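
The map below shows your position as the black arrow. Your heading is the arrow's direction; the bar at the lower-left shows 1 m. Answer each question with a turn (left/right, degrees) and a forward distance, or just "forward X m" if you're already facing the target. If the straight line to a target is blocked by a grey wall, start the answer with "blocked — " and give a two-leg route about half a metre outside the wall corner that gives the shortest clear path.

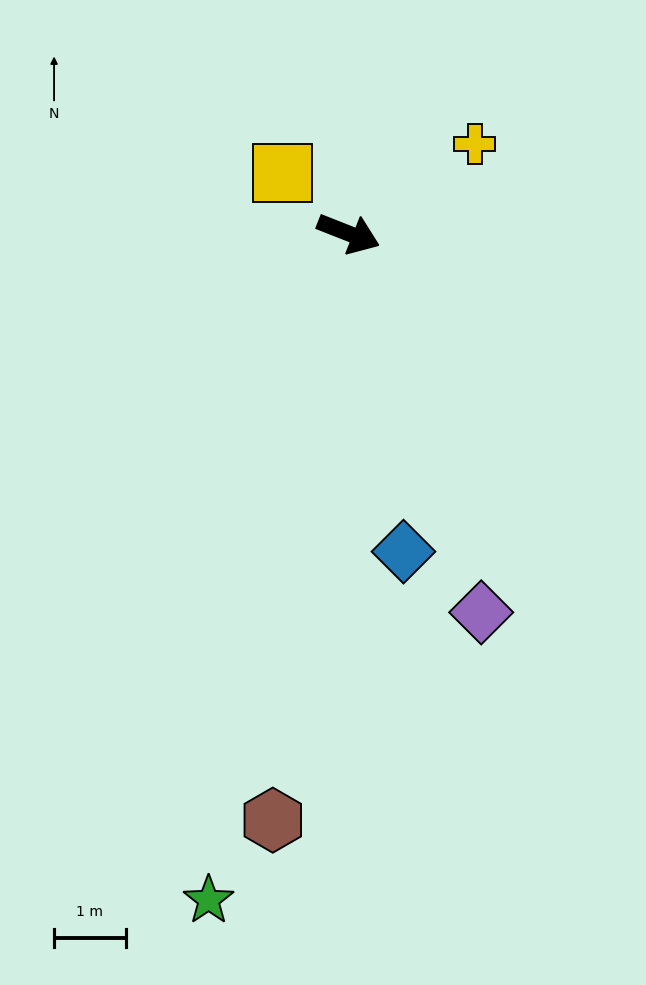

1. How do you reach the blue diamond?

turn right 59°, forward 4.5 m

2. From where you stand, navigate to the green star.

turn right 80°, forward 9.5 m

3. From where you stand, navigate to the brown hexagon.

turn right 76°, forward 8.3 m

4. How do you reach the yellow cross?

turn left 57°, forward 2.2 m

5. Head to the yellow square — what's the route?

turn left 159°, forward 1.3 m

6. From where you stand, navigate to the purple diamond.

turn right 49°, forward 5.6 m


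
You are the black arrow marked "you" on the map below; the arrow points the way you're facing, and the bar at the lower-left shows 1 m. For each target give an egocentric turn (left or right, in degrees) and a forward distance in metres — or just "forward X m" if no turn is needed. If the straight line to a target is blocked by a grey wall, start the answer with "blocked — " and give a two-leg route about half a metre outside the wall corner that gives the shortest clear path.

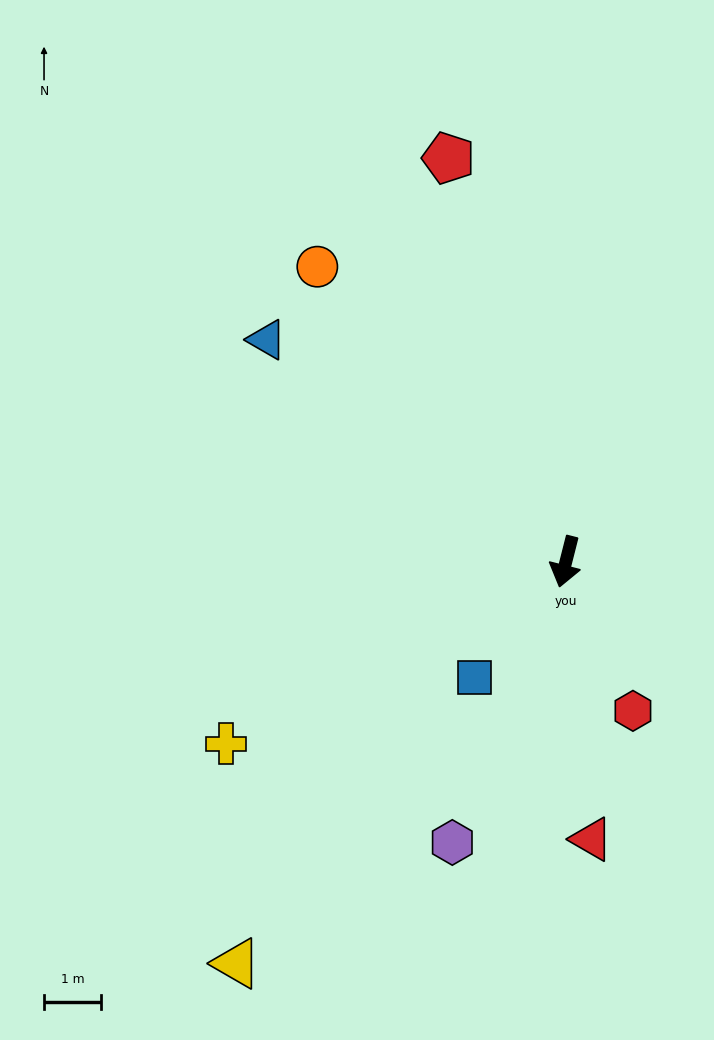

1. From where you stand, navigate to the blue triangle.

turn right 112°, forward 6.5 m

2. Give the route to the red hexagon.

turn left 38°, forward 2.9 m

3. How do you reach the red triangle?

turn left 19°, forward 4.9 m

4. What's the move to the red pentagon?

turn right 150°, forward 7.4 m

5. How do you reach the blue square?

turn right 24°, forward 2.6 m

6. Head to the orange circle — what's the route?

turn right 126°, forward 6.8 m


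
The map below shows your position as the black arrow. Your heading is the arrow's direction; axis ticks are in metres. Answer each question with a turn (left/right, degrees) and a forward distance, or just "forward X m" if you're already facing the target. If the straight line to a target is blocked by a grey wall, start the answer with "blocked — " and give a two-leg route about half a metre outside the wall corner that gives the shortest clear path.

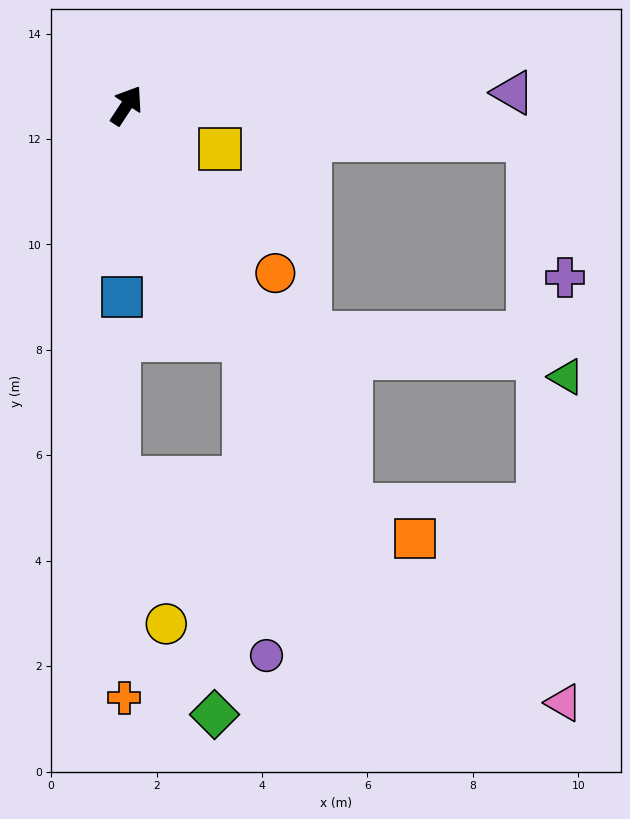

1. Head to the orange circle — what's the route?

turn right 105°, forward 4.3 m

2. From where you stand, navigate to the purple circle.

blocked — turn right 120°, forward 5.0 m, then turn right 23°, forward 6.0 m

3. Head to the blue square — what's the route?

turn right 148°, forward 3.6 m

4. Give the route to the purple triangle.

turn right 55°, forward 7.3 m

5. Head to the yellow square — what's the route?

turn right 81°, forward 2.0 m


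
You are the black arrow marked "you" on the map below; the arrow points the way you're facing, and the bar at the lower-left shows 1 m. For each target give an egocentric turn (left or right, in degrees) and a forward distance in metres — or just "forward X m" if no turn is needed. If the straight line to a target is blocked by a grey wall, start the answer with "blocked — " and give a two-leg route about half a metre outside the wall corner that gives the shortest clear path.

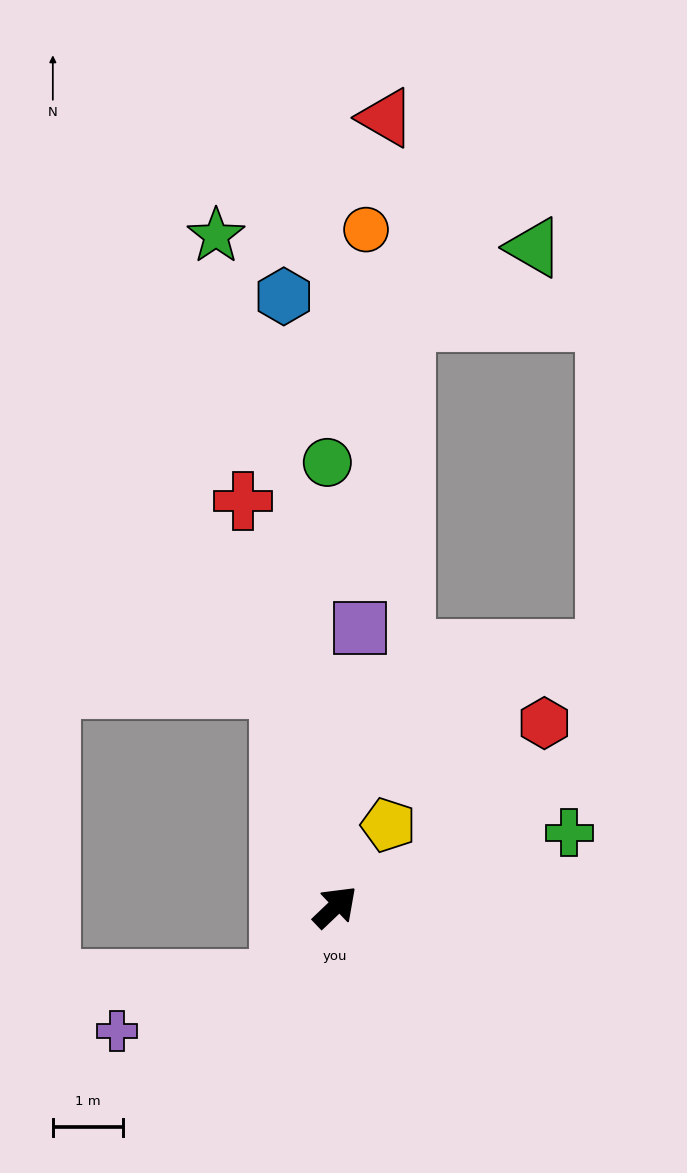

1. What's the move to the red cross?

turn left 59°, forward 5.9 m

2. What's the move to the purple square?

turn left 41°, forward 4.0 m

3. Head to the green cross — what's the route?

turn right 26°, forward 3.5 m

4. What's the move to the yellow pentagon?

turn left 13°, forward 1.4 m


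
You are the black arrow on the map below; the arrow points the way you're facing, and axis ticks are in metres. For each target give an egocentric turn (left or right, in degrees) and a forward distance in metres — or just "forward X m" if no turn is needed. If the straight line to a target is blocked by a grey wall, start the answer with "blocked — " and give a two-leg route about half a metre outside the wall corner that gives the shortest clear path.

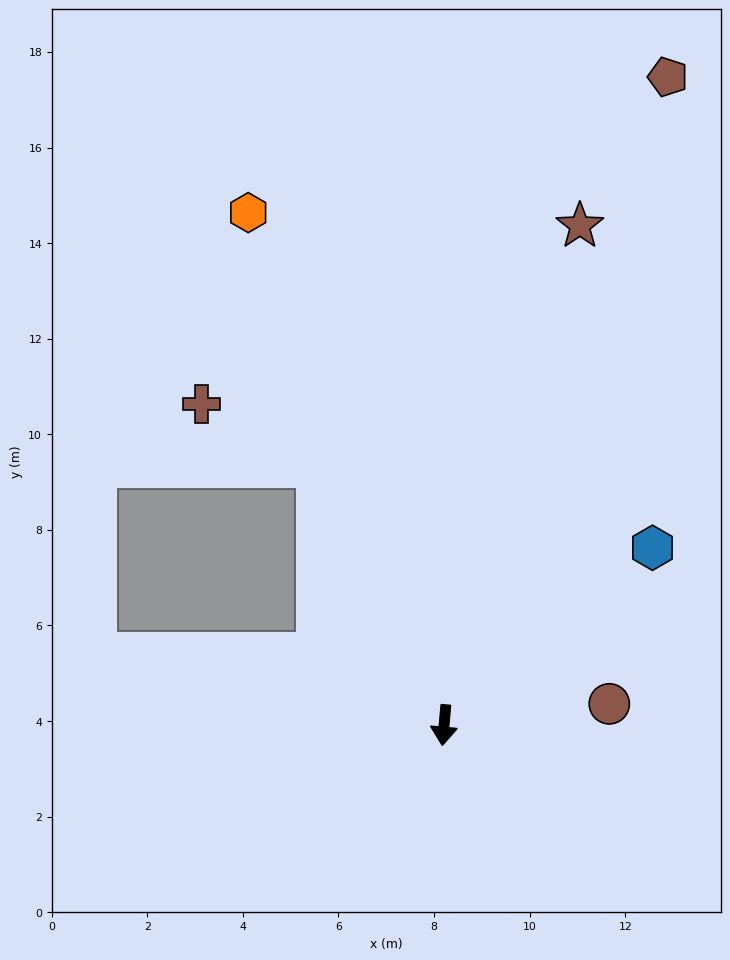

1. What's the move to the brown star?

turn left 170°, forward 10.8 m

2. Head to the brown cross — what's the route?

blocked — turn right 149°, forward 6.0 m, then turn left 35°, forward 2.7 m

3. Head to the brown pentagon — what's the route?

turn left 166°, forward 14.3 m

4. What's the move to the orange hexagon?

turn right 154°, forward 11.5 m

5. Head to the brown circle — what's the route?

turn left 102°, forward 3.5 m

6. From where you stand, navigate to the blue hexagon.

turn left 135°, forward 5.7 m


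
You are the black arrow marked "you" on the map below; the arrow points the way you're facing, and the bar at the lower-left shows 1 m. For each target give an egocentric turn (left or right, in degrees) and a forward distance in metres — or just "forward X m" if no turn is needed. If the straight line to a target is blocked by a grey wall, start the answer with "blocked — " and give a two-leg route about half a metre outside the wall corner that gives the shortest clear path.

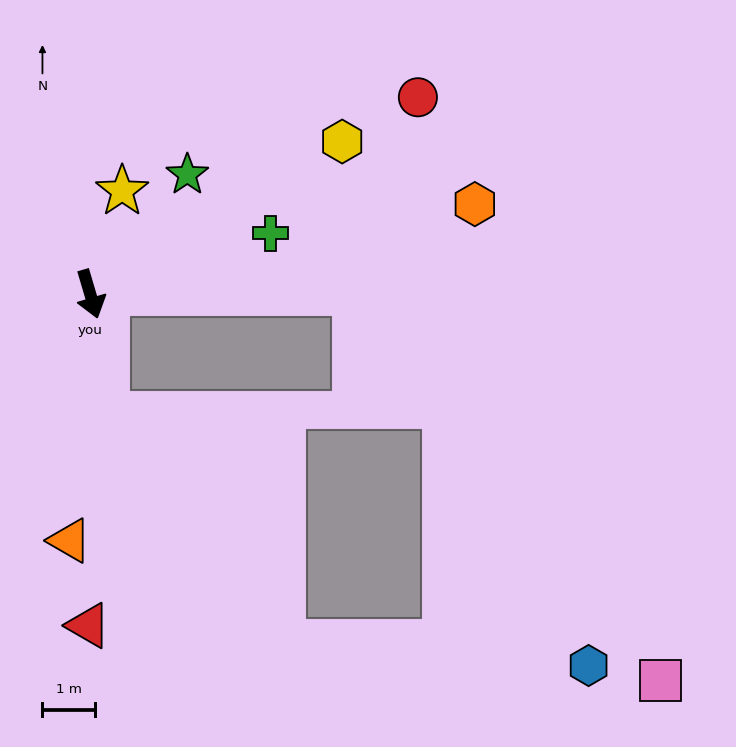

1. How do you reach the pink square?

blocked — turn left 74°, forward 5.0 m, then turn right 52°, forward 9.3 m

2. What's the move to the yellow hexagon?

turn left 105°, forward 5.6 m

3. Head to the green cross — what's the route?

turn left 92°, forward 3.6 m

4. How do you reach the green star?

turn left 124°, forward 2.9 m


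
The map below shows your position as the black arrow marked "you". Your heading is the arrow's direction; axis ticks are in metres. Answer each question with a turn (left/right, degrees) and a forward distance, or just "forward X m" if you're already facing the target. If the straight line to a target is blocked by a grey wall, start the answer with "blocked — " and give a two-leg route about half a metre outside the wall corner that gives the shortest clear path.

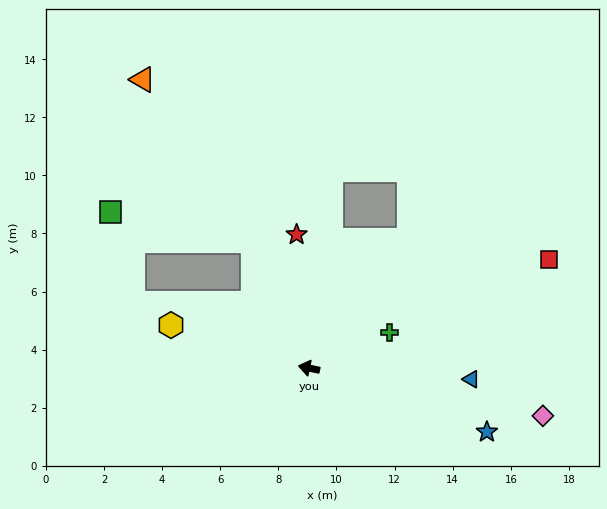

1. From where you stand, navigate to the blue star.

turn left 172°, forward 6.5 m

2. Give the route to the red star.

turn right 73°, forward 4.6 m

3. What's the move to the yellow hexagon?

turn right 5°, forward 5.0 m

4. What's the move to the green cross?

turn right 144°, forward 3.0 m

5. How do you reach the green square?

blocked — turn right 54°, forward 4.8 m, then turn left 54°, forward 5.0 m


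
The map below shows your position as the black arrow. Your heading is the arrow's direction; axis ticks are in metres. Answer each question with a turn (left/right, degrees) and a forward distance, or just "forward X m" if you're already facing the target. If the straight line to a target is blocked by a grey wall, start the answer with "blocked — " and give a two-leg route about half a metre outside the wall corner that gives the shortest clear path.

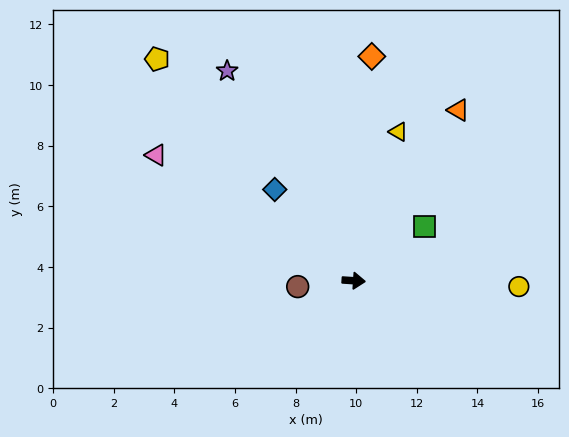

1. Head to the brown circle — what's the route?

turn right 170°, forward 1.9 m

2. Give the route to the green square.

turn left 41°, forward 2.9 m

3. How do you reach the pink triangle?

turn left 151°, forward 7.7 m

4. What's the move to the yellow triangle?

turn left 77°, forward 5.1 m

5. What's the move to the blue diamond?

turn left 135°, forward 4.0 m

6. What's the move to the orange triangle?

turn left 62°, forward 6.6 m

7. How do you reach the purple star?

turn left 125°, forward 8.1 m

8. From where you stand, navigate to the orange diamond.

turn left 89°, forward 7.4 m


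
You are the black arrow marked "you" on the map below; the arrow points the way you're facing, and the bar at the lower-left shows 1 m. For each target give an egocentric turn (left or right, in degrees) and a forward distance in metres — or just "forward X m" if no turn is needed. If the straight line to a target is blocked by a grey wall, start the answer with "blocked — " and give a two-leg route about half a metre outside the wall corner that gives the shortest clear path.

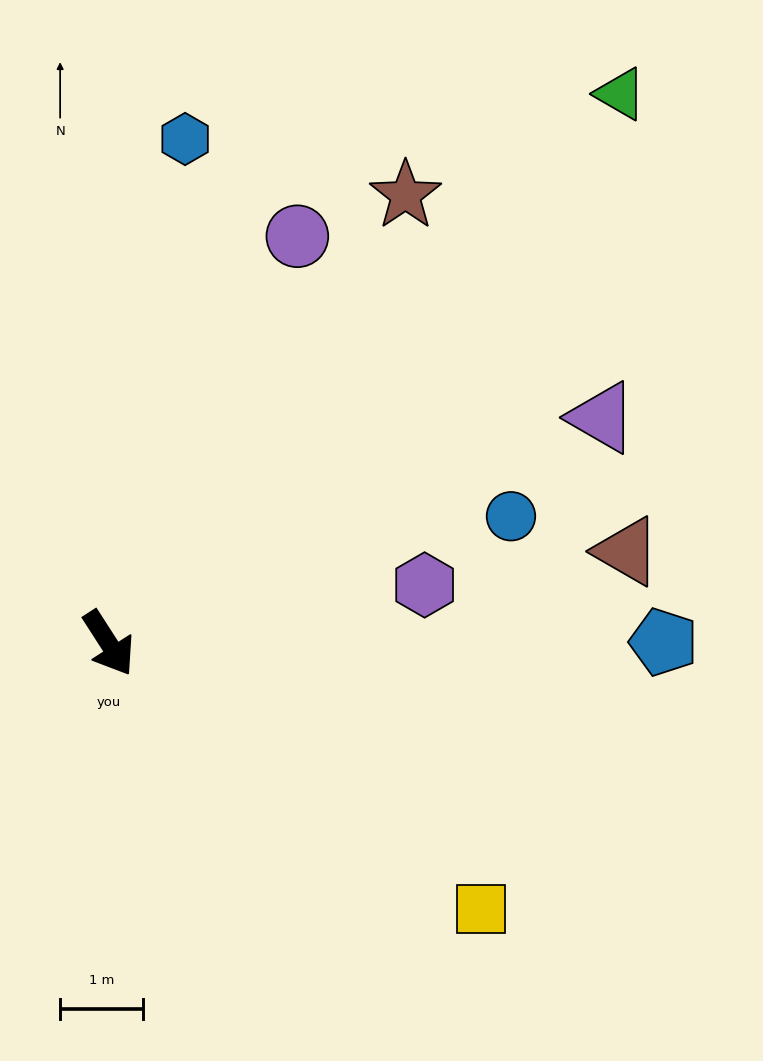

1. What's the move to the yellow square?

turn left 22°, forward 5.5 m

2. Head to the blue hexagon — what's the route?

turn left 139°, forward 6.2 m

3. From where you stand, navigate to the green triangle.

turn left 104°, forward 9.1 m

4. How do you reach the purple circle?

turn left 122°, forward 5.4 m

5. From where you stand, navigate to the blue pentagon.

turn left 57°, forward 6.7 m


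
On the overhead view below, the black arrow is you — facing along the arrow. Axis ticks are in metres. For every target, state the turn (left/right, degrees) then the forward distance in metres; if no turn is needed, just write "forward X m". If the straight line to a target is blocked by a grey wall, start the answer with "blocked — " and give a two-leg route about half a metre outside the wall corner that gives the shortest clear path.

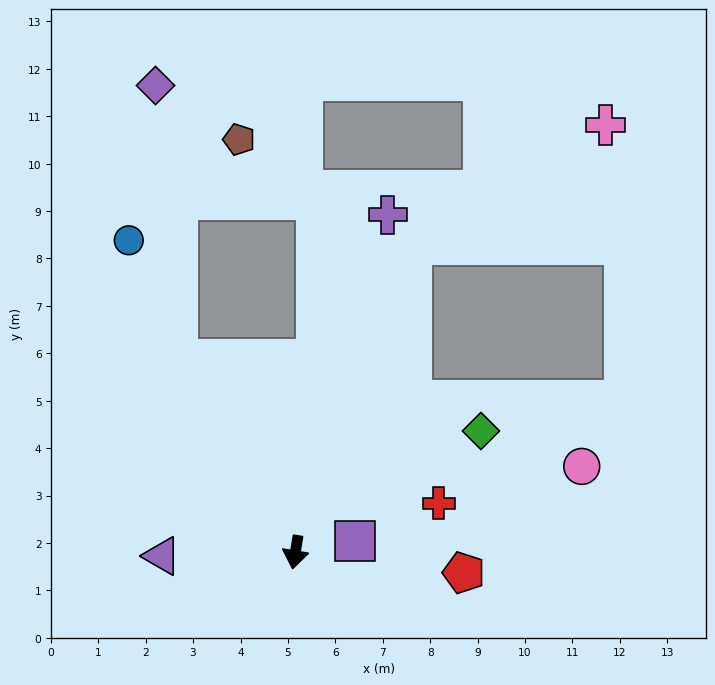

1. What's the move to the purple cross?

turn left 174°, forward 7.4 m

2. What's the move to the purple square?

turn left 110°, forward 1.3 m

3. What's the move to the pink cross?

blocked — turn left 169°, forward 6.9 m, then turn right 38°, forward 4.8 m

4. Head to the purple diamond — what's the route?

blocked — turn right 139°, forward 4.8 m, then turn right 27°, forward 5.8 m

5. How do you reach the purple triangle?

turn right 79°, forward 2.8 m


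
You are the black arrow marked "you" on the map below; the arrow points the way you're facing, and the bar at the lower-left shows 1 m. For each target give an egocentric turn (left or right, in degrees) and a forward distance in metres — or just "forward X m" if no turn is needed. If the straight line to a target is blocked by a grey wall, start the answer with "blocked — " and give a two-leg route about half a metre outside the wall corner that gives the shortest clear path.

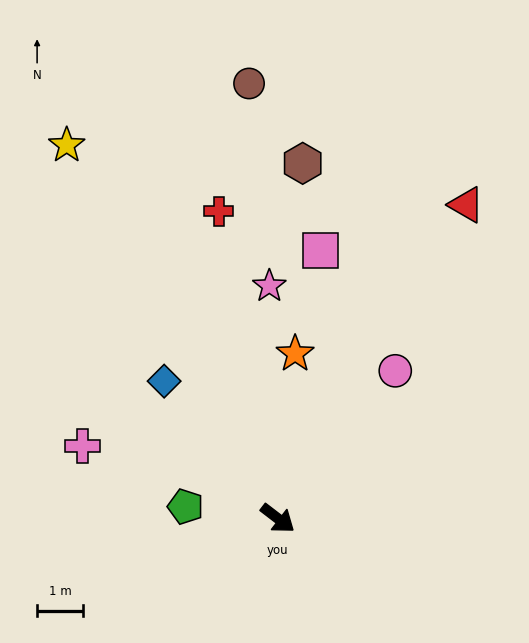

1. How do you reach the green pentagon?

turn right 150°, forward 2.0 m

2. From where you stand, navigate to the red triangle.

turn left 96°, forward 7.9 m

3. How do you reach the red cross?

turn left 138°, forward 6.8 m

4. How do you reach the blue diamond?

turn left 167°, forward 3.9 m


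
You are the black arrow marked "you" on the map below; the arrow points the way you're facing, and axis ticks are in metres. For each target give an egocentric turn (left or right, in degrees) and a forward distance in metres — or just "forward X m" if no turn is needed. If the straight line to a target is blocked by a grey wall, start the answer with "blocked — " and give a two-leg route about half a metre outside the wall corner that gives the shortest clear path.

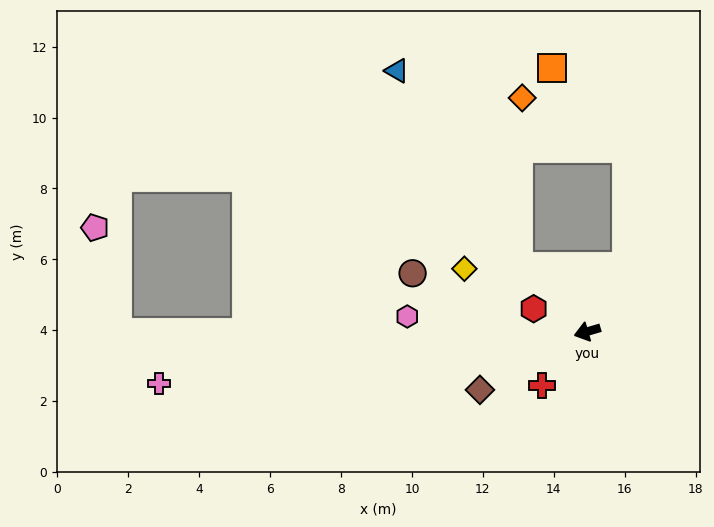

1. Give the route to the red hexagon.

turn right 39°, forward 1.6 m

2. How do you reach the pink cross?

turn right 9°, forward 12.2 m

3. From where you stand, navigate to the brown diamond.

turn left 12°, forward 3.4 m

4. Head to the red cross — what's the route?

turn left 33°, forward 2.0 m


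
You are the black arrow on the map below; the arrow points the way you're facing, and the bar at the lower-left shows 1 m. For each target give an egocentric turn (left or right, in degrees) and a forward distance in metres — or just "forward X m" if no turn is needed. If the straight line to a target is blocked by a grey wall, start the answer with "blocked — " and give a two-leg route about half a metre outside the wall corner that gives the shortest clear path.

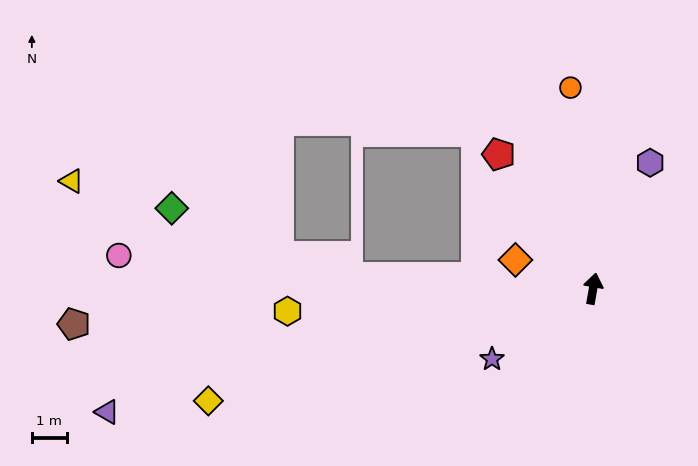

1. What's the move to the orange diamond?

turn left 80°, forward 2.4 m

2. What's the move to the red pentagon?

turn left 45°, forward 4.7 m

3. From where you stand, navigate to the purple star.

turn left 135°, forward 3.5 m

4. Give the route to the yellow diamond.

turn left 116°, forward 11.4 m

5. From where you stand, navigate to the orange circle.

turn left 16°, forward 5.8 m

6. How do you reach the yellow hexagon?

turn left 104°, forward 8.7 m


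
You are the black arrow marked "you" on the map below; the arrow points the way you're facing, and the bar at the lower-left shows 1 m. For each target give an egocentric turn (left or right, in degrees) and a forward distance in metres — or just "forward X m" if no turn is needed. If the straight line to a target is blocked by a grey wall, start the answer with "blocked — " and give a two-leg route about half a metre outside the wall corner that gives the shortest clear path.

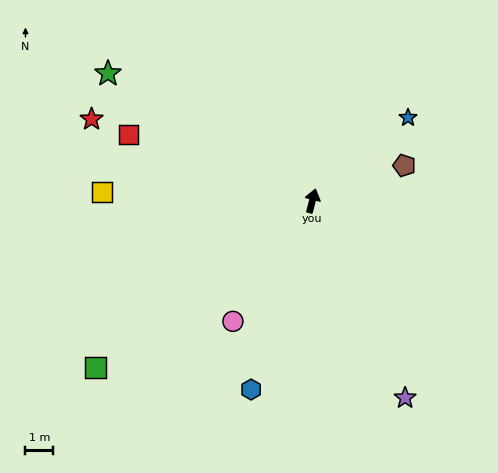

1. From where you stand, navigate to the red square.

turn left 85°, forward 7.1 m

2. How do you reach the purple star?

turn right 140°, forward 7.9 m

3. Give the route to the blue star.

turn right 34°, forward 4.6 m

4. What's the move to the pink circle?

turn left 161°, forward 5.2 m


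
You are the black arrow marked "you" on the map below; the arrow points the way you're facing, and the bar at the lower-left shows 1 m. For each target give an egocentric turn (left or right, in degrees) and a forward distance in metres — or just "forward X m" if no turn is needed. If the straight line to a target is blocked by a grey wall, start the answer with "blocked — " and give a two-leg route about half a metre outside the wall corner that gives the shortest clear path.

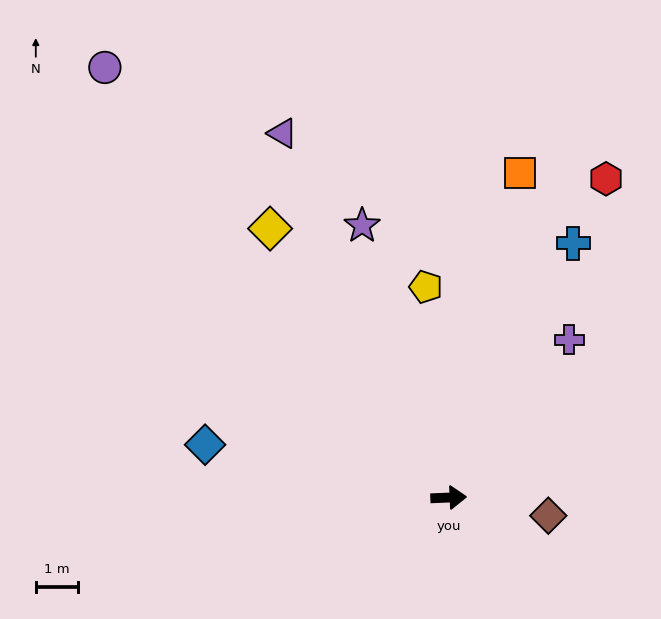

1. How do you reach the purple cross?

turn left 50°, forward 4.7 m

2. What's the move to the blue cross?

turn left 62°, forward 6.8 m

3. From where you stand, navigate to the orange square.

turn left 75°, forward 7.9 m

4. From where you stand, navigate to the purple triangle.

turn left 112°, forward 9.6 m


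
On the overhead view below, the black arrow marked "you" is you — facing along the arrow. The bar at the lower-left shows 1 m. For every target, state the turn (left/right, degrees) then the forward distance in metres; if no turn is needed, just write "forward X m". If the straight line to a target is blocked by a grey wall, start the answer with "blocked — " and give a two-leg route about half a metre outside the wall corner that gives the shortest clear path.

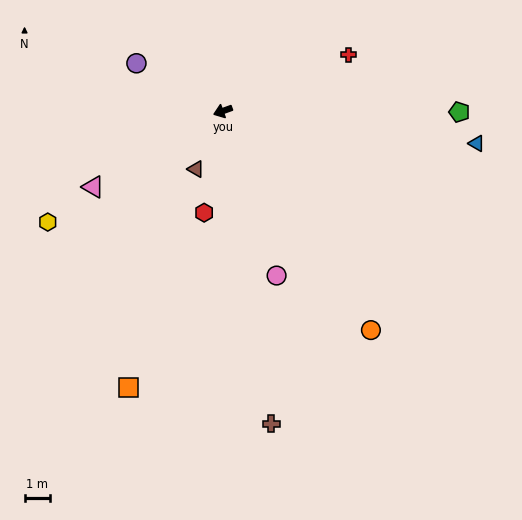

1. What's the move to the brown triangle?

turn left 45°, forward 2.5 m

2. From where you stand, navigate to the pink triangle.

turn left 10°, forward 5.9 m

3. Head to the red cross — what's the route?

turn right 176°, forward 5.4 m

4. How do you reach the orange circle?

turn left 104°, forward 10.3 m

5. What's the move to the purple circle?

turn right 49°, forward 3.9 m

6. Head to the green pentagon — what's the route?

turn left 160°, forward 9.3 m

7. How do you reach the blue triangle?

turn left 153°, forward 10.0 m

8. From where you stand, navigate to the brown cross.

turn left 79°, forward 12.4 m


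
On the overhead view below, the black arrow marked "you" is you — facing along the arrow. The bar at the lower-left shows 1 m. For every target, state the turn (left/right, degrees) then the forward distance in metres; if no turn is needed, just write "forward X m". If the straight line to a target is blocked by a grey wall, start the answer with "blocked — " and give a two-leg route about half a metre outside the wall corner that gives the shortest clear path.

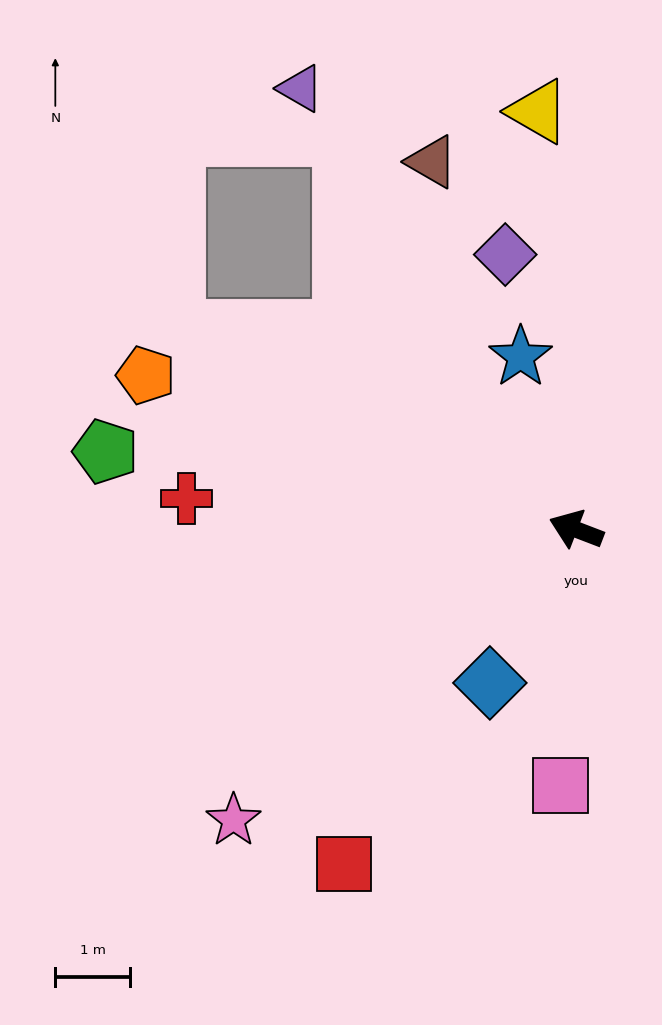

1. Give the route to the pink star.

turn left 61°, forward 6.1 m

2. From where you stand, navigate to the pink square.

turn left 107°, forward 3.5 m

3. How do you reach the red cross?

turn left 16°, forward 5.3 m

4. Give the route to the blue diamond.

turn left 82°, forward 2.4 m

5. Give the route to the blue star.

turn right 51°, forward 2.4 m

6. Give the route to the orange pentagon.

forward 6.2 m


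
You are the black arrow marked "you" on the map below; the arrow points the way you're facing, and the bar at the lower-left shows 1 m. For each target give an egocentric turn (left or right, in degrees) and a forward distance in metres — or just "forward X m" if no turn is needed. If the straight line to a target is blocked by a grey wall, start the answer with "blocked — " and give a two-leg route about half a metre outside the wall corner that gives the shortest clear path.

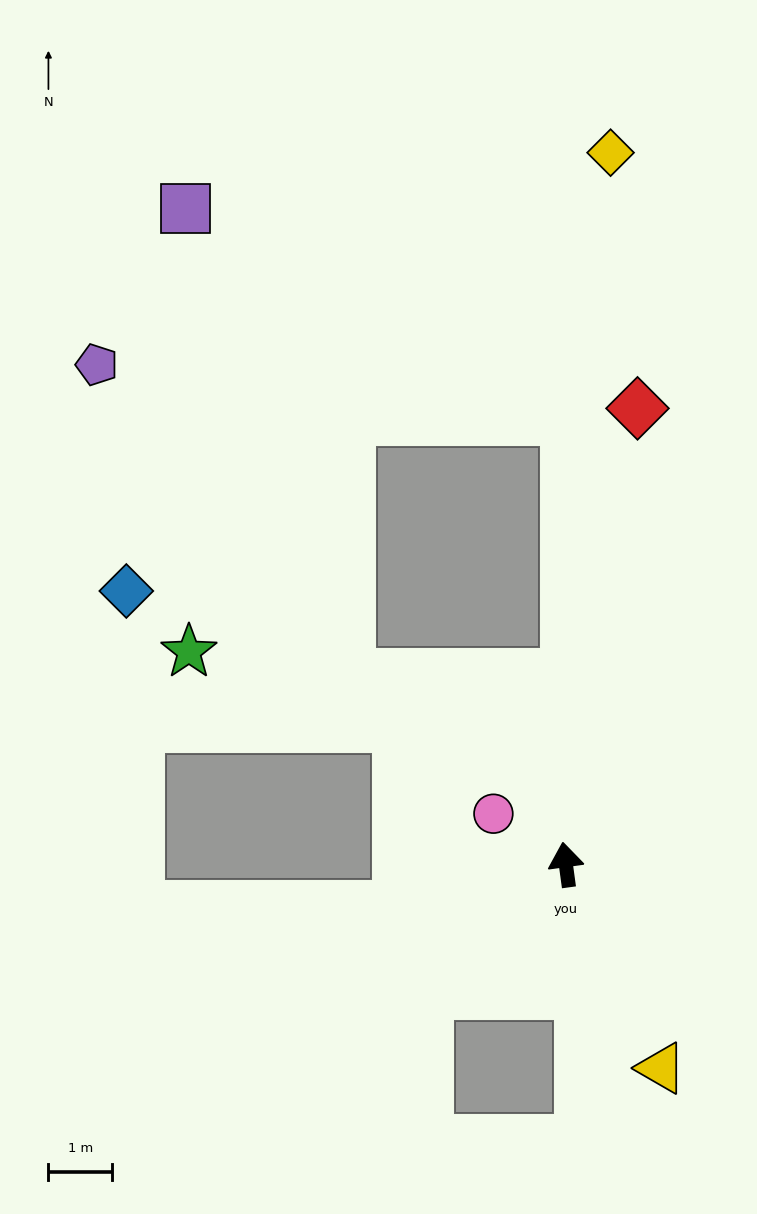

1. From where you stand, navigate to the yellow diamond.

turn right 11°, forward 11.2 m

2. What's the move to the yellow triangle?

turn right 163°, forward 3.5 m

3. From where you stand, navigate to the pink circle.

turn left 47°, forward 1.4 m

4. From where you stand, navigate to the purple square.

blocked — turn right 8°, forward 7.0 m, then turn left 62°, forward 6.9 m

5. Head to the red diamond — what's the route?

turn right 17°, forward 7.3 m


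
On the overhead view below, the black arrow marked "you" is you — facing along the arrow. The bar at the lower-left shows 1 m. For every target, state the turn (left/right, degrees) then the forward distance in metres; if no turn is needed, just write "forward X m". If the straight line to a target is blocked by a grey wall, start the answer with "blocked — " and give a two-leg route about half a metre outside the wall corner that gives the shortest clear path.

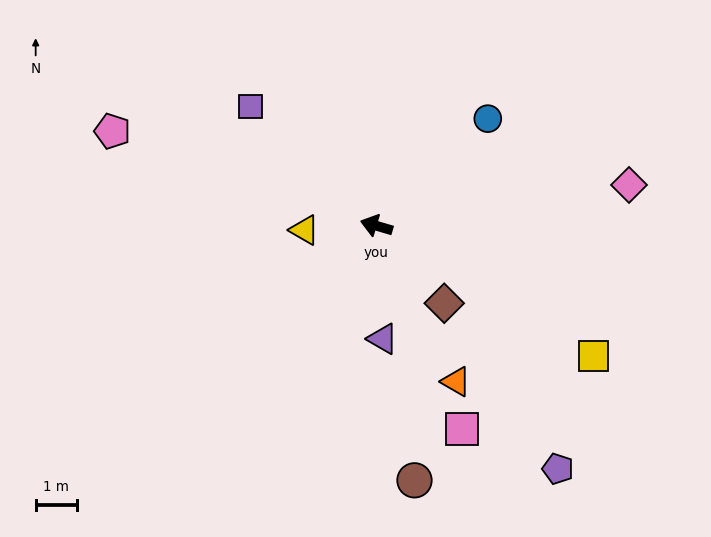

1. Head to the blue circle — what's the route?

turn right 120°, forward 3.7 m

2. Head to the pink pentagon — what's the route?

turn right 3°, forward 6.8 m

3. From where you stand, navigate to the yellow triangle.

turn left 20°, forward 1.7 m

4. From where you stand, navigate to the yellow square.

turn left 166°, forward 6.1 m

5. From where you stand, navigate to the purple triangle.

turn left 110°, forward 2.7 m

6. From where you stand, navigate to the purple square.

turn right 27°, forward 4.2 m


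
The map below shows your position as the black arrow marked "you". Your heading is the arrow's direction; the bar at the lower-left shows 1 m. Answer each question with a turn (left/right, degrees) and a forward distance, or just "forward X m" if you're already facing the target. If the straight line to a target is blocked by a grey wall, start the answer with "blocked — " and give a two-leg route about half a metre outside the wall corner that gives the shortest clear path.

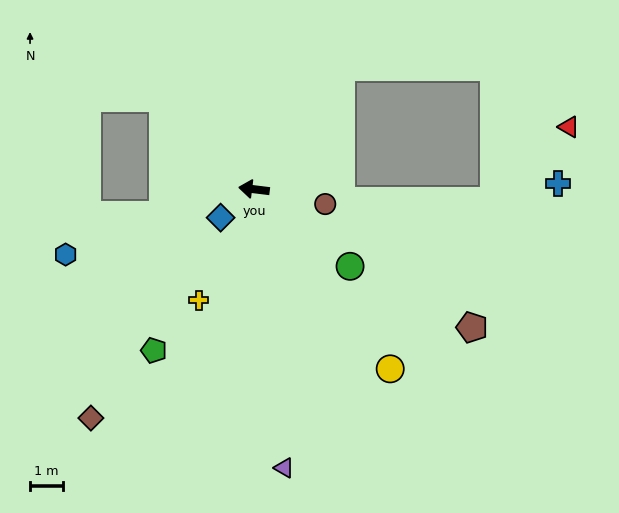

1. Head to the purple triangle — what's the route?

turn left 103°, forward 8.5 m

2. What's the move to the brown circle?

turn left 175°, forward 2.2 m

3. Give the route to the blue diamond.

turn left 47°, forward 1.3 m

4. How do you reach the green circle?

turn left 148°, forward 3.7 m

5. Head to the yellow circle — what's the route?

turn left 134°, forward 6.8 m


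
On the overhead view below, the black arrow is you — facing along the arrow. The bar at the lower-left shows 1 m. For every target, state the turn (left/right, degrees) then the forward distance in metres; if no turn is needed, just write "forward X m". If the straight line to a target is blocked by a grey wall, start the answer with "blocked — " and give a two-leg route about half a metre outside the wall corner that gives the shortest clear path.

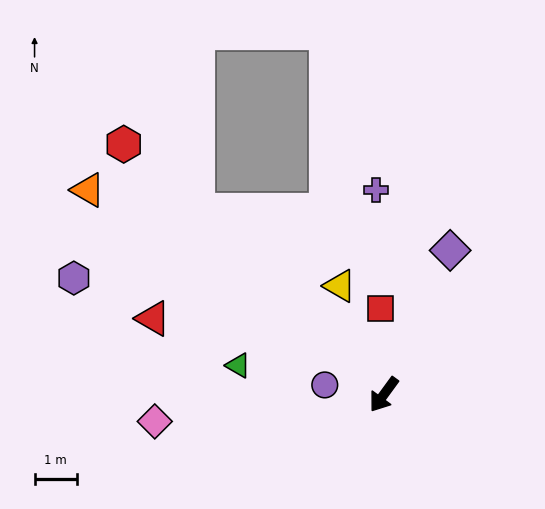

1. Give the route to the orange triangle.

turn right 89°, forward 8.6 m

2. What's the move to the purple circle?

turn right 63°, forward 1.4 m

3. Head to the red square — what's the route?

turn right 142°, forward 2.1 m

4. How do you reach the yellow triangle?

turn right 122°, forward 2.8 m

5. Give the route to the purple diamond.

turn right 169°, forward 3.8 m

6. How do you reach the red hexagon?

turn right 98°, forward 8.6 m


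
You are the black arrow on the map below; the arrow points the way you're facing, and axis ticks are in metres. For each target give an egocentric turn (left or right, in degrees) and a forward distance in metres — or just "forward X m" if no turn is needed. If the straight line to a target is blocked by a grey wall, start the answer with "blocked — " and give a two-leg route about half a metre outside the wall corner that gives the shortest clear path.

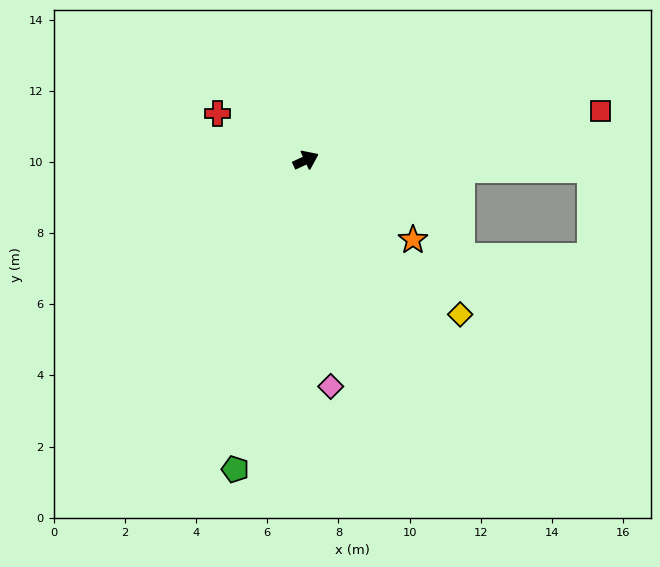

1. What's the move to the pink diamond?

turn right 109°, forward 6.4 m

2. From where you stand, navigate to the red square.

turn right 16°, forward 8.4 m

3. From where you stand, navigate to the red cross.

turn left 127°, forward 2.8 m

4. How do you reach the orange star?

turn right 62°, forward 3.8 m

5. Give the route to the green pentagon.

turn right 128°, forward 8.9 m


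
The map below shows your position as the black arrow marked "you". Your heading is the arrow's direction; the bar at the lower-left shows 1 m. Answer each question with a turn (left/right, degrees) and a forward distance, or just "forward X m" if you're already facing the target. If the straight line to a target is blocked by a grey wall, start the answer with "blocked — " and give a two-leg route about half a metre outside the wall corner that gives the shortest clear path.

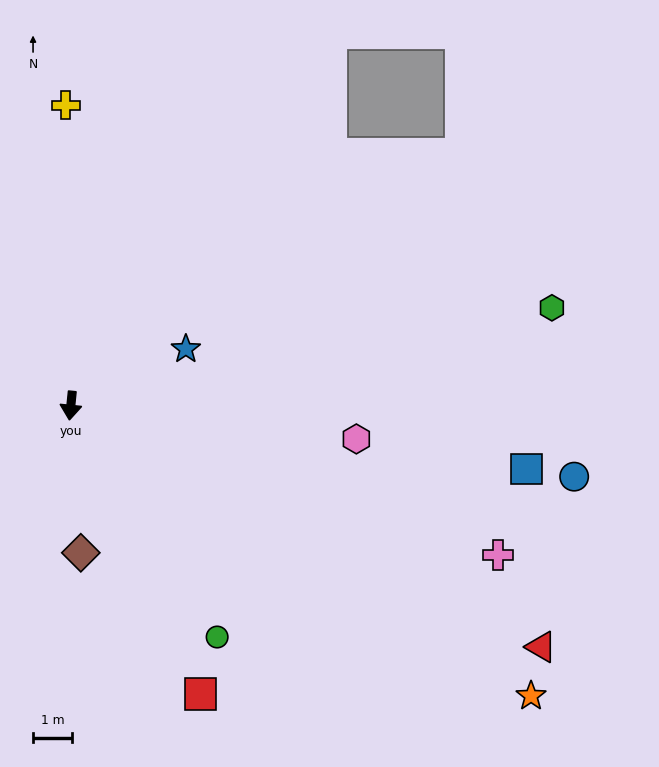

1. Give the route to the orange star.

turn left 63°, forward 14.0 m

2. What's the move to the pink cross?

turn left 76°, forward 11.7 m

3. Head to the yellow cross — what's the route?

turn right 173°, forward 7.8 m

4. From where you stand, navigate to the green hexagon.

turn left 107°, forward 12.7 m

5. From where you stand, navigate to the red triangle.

turn left 69°, forward 13.6 m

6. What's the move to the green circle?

turn left 38°, forward 7.1 m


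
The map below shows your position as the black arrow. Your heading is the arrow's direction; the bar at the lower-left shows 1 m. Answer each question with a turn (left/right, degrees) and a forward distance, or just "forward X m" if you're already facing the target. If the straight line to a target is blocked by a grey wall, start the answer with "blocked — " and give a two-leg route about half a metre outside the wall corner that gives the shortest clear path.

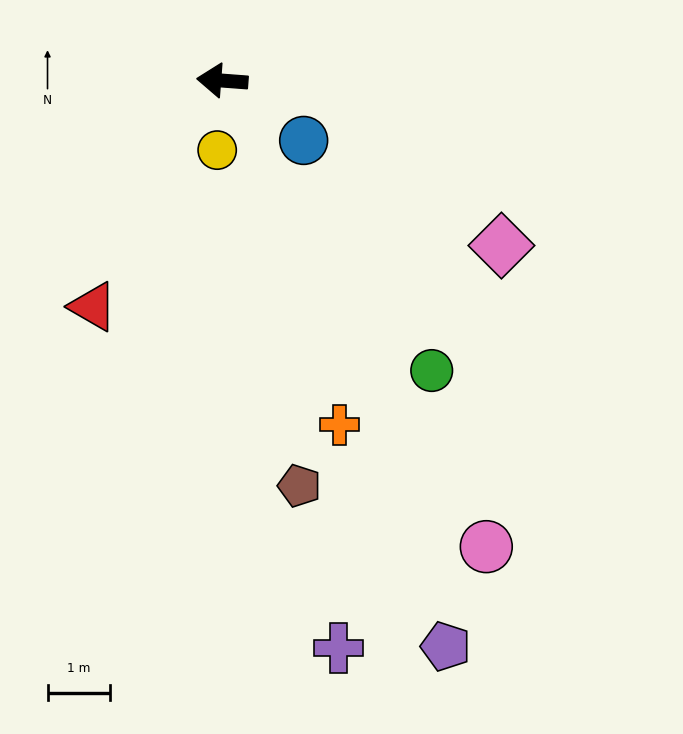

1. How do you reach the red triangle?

turn left 65°, forward 4.1 m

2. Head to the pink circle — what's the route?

turn left 124°, forward 8.5 m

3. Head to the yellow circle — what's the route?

turn left 90°, forward 1.1 m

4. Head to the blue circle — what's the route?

turn left 148°, forward 1.6 m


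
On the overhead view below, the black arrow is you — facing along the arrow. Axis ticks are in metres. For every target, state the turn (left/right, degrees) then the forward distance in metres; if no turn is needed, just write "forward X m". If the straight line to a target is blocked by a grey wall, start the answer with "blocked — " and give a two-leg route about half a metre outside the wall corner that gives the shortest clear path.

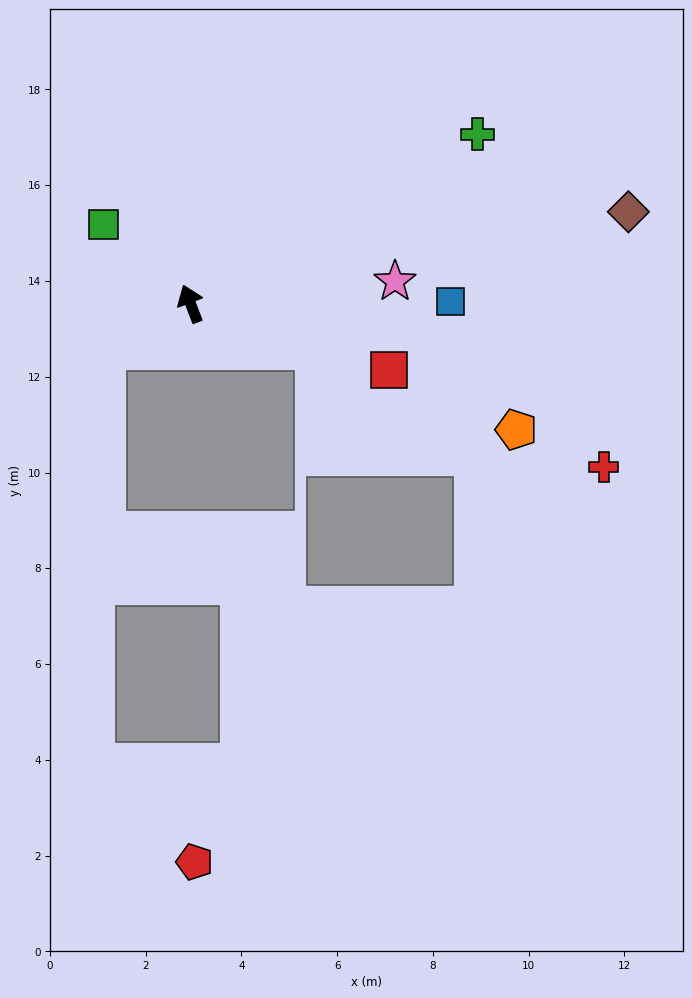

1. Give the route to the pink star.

turn right 105°, forward 4.3 m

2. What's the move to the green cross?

turn right 80°, forward 7.0 m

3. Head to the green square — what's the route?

turn left 27°, forward 2.5 m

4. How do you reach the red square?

turn right 129°, forward 4.4 m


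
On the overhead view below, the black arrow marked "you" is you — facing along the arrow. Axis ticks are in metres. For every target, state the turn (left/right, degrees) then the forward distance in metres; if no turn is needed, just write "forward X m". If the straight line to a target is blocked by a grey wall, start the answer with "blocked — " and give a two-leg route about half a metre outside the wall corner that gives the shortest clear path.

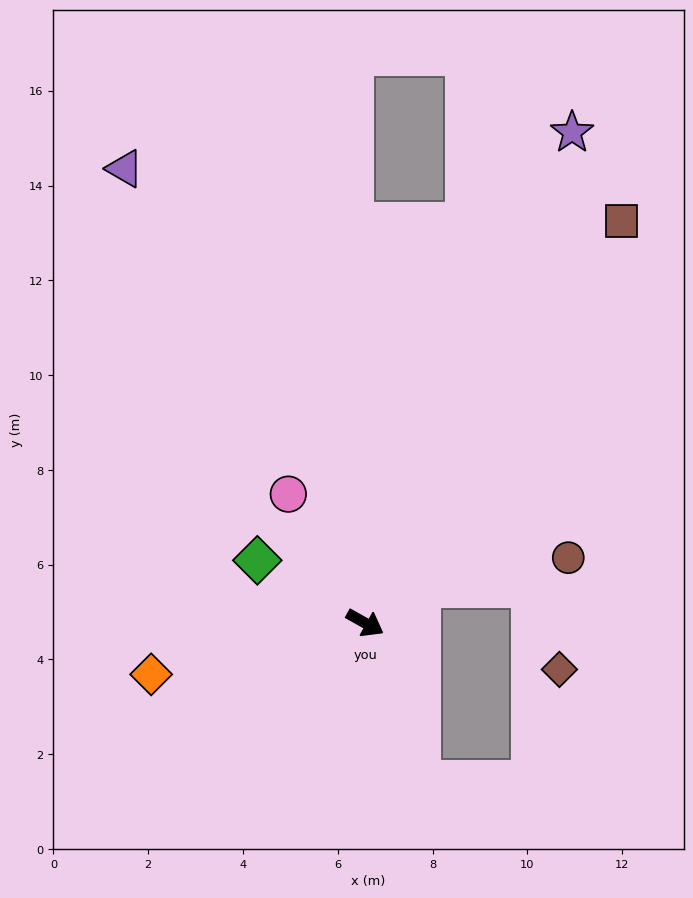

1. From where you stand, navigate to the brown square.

turn left 87°, forward 10.1 m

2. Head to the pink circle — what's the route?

turn left 150°, forward 3.2 m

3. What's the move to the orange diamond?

turn right 137°, forward 4.6 m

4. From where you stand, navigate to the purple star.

turn left 96°, forward 11.2 m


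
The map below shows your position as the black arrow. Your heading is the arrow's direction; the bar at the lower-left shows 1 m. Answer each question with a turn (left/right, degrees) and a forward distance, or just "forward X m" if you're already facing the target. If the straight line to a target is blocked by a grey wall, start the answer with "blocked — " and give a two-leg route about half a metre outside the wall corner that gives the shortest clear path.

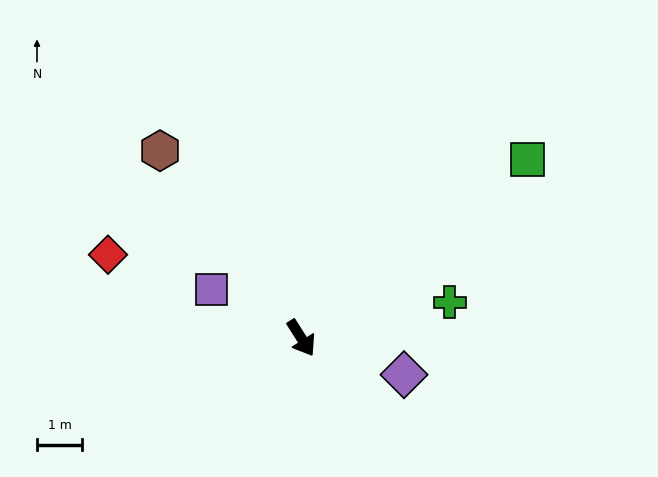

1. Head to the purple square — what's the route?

turn right 151°, forward 2.3 m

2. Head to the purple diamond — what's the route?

turn left 38°, forward 2.4 m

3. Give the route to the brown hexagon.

turn right 175°, forward 5.2 m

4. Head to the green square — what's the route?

turn left 96°, forward 6.4 m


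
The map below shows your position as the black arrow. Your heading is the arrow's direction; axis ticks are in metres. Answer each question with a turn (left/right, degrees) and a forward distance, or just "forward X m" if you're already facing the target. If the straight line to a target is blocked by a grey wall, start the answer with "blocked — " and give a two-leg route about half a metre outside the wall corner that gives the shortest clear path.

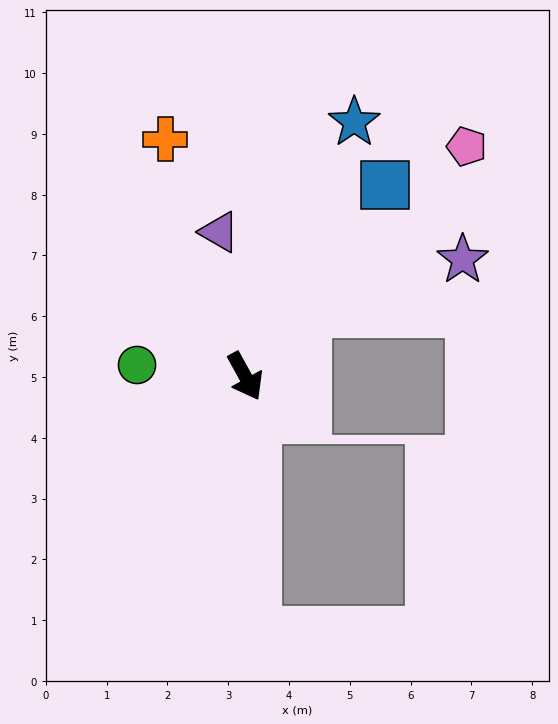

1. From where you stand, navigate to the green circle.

turn right 125°, forward 1.8 m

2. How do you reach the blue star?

turn left 128°, forward 4.6 m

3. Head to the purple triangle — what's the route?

turn left 161°, forward 2.4 m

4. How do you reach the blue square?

turn left 115°, forward 3.9 m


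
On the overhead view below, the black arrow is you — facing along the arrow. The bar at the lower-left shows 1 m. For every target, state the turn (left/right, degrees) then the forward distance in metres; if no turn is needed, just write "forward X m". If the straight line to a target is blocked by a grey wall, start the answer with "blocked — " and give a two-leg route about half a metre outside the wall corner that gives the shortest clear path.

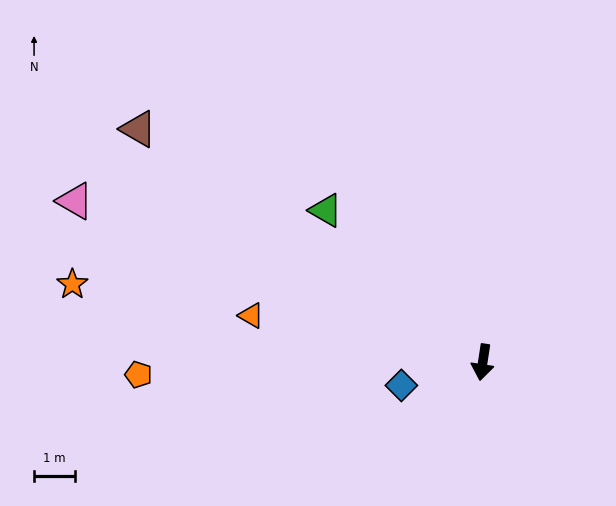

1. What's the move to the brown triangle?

turn right 115°, forward 10.1 m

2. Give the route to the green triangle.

turn right 125°, forward 5.3 m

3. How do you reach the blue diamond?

turn right 65°, forward 2.0 m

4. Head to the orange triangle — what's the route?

turn right 93°, forward 5.7 m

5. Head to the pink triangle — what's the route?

turn right 103°, forward 10.6 m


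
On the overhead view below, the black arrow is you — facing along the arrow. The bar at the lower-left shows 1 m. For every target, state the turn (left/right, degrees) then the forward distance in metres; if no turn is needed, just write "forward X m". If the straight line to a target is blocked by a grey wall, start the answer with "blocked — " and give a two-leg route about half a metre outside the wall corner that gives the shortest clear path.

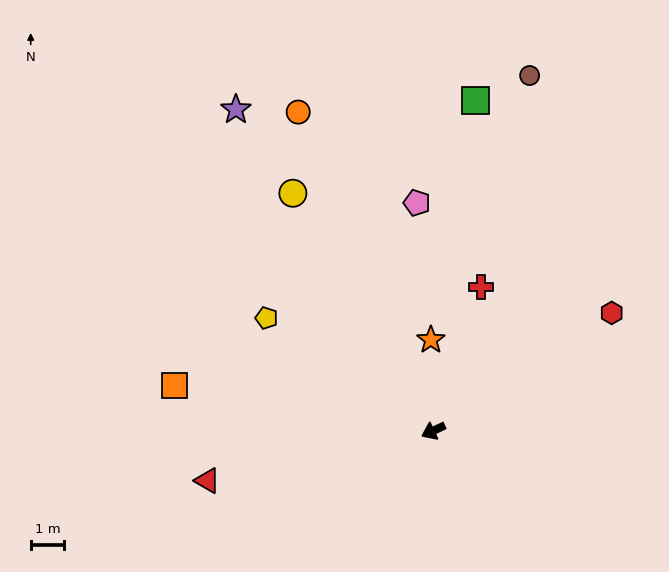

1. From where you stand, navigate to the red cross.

turn right 134°, forward 4.5 m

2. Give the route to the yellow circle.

turn right 85°, forward 8.2 m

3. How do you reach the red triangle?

turn right 13°, forward 6.9 m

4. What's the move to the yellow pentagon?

turn right 59°, forward 6.0 m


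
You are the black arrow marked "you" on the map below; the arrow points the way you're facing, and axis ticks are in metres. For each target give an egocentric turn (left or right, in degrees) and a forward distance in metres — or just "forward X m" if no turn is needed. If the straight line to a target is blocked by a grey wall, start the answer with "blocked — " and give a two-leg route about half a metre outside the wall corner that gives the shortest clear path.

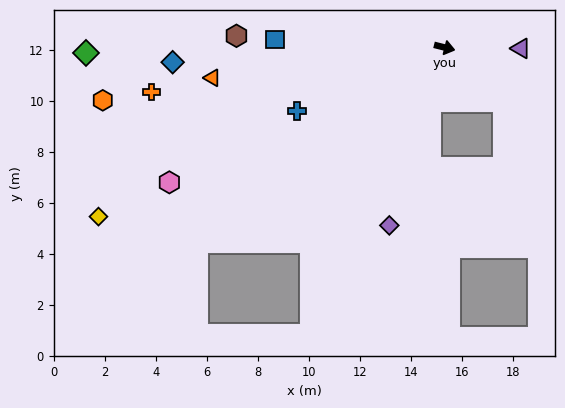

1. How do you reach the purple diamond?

turn right 93°, forward 7.3 m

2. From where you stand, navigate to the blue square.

turn right 169°, forward 6.7 m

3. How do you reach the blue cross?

turn right 142°, forward 6.3 m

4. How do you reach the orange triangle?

turn right 158°, forward 9.2 m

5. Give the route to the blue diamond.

turn right 163°, forward 10.7 m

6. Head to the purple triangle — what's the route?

turn left 13°, forward 3.0 m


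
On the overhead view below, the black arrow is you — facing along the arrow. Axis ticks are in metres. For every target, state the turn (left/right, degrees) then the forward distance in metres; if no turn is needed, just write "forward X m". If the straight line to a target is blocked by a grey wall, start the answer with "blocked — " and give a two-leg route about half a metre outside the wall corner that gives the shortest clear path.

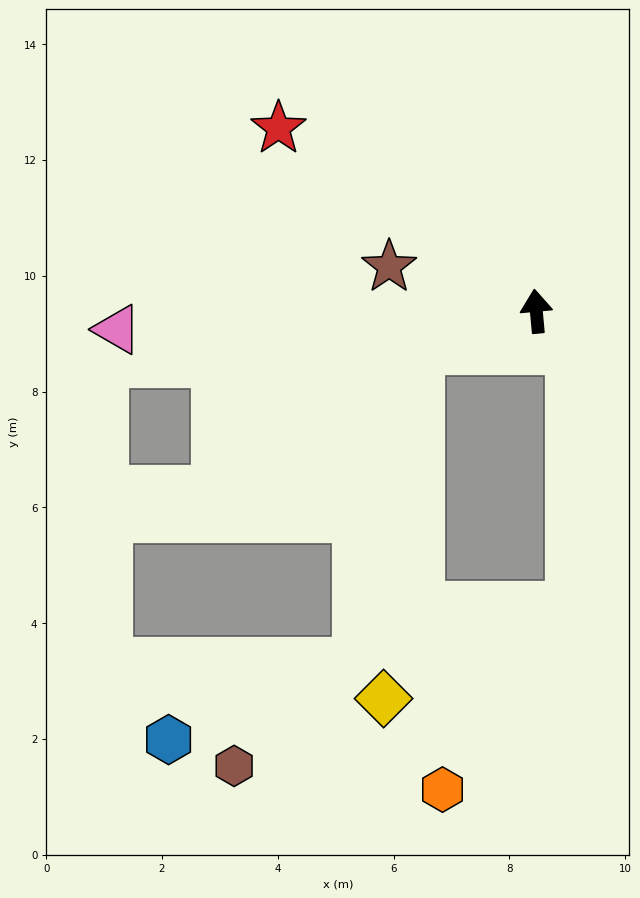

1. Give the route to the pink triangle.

turn left 87°, forward 7.2 m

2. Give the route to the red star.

turn left 49°, forward 5.5 m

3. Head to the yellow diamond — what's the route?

blocked — turn left 103°, forward 2.1 m, then turn left 66°, forward 6.1 m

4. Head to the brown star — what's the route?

turn left 68°, forward 2.7 m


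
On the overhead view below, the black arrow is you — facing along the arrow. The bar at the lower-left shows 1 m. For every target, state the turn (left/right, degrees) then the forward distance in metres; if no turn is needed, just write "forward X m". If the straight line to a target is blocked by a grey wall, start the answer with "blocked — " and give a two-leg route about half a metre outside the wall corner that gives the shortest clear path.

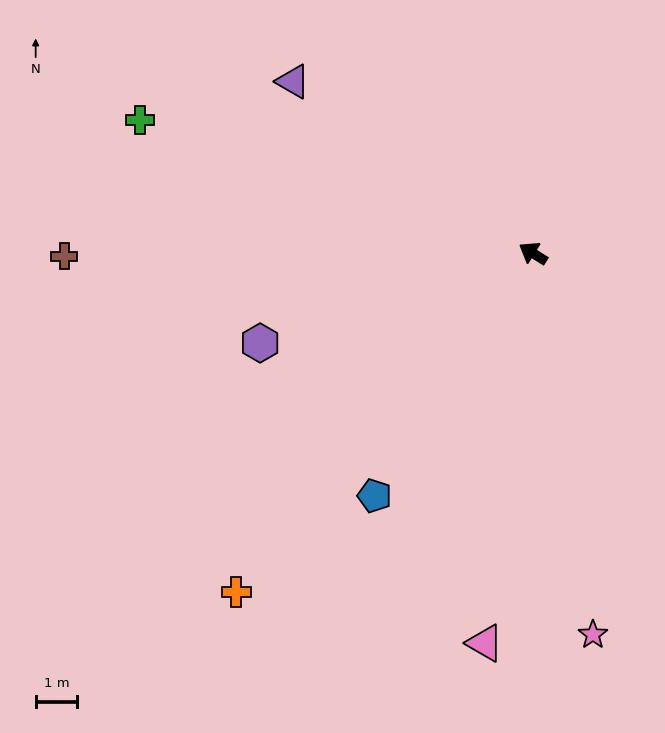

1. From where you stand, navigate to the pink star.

turn left 131°, forward 9.2 m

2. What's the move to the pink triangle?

turn left 115°, forward 9.4 m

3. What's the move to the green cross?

turn left 13°, forward 9.9 m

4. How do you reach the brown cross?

turn left 32°, forward 11.2 m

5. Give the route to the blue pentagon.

turn left 89°, forward 6.9 m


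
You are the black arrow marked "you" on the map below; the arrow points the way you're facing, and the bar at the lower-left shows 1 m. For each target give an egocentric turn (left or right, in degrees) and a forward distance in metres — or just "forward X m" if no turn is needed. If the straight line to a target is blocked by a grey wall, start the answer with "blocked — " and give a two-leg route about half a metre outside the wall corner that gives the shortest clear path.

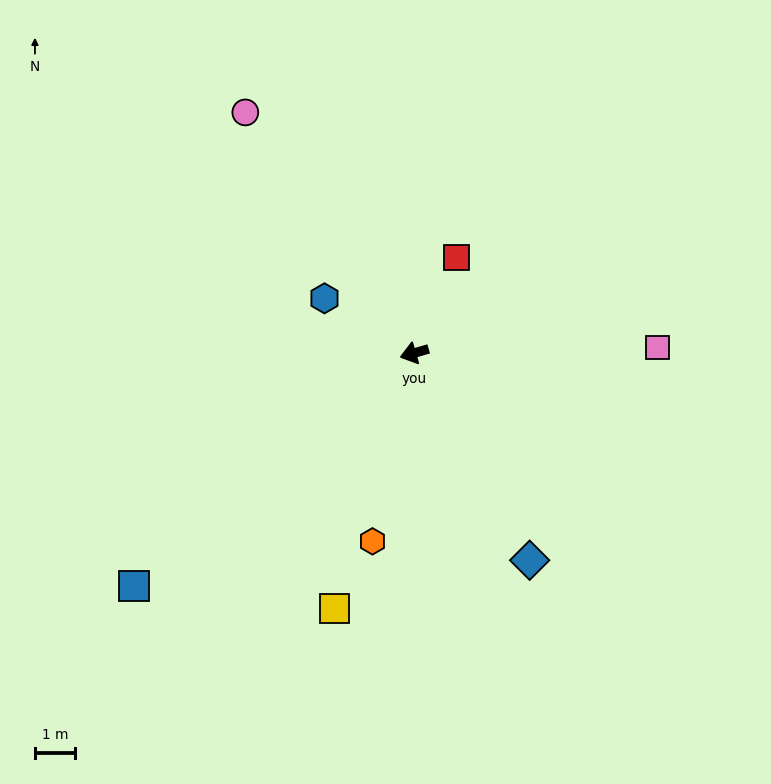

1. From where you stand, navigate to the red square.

turn right 130°, forward 2.6 m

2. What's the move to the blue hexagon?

turn right 48°, forward 2.6 m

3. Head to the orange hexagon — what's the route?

turn left 61°, forward 4.8 m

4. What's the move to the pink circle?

turn right 71°, forward 7.3 m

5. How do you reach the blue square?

turn left 23°, forward 9.1 m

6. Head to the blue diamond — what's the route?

turn left 103°, forward 5.9 m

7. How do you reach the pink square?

turn left 165°, forward 6.1 m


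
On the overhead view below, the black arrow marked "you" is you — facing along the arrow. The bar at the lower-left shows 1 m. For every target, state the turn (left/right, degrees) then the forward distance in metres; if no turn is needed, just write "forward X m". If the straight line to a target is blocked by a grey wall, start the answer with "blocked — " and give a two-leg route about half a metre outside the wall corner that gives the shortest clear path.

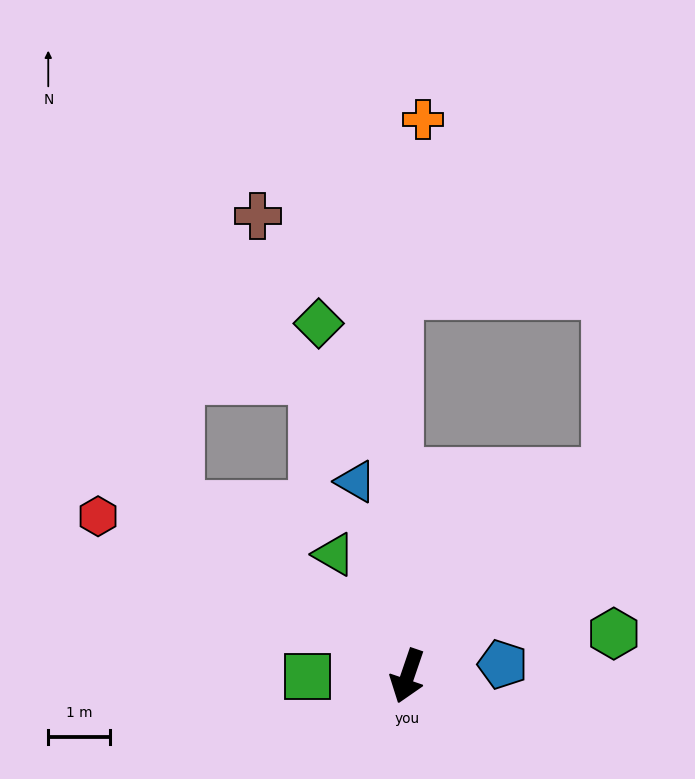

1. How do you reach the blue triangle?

turn right 146°, forward 3.2 m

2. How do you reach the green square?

turn right 71°, forward 1.6 m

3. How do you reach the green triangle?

turn right 130°, forward 2.3 m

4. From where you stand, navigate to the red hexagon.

turn right 98°, forward 5.6 m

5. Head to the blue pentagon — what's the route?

turn left 116°, forward 1.5 m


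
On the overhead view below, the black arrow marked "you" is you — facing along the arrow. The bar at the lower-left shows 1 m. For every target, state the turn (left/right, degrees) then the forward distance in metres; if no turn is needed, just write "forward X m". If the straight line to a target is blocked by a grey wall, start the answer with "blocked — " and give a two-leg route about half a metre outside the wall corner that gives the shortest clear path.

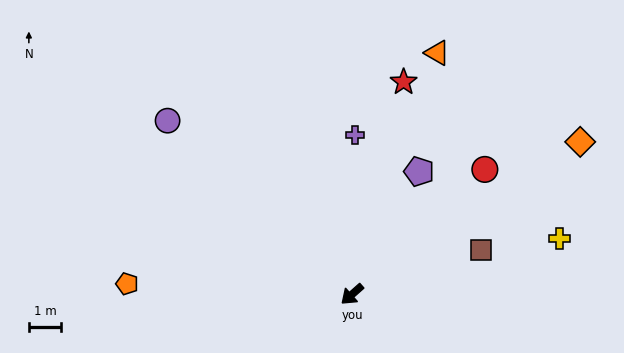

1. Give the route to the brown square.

turn left 158°, forward 4.2 m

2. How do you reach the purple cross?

turn right 133°, forward 4.9 m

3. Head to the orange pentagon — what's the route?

turn right 44°, forward 6.9 m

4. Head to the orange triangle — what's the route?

turn right 151°, forward 7.9 m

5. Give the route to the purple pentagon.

turn right 160°, forward 4.3 m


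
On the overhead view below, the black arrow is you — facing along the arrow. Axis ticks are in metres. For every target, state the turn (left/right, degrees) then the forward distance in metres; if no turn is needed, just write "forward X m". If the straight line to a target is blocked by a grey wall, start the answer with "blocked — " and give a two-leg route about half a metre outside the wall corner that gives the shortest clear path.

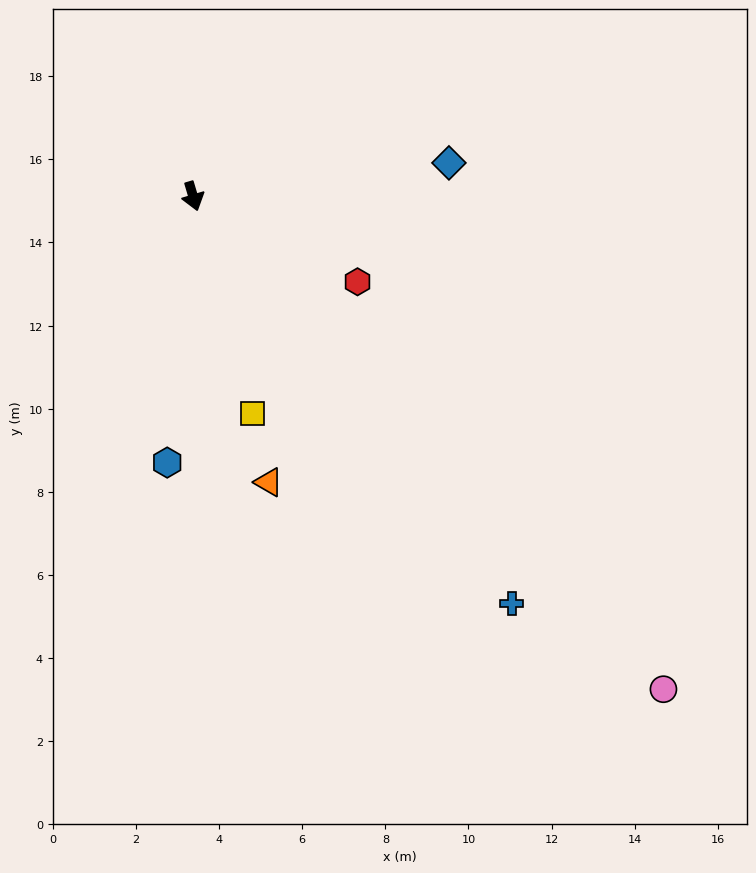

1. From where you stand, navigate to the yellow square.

forward 5.4 m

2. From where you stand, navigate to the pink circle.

turn left 27°, forward 16.4 m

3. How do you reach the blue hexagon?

turn right 22°, forward 6.4 m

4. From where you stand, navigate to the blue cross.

turn left 22°, forward 12.4 m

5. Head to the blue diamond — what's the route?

turn left 81°, forward 6.2 m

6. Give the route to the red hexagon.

turn left 46°, forward 4.5 m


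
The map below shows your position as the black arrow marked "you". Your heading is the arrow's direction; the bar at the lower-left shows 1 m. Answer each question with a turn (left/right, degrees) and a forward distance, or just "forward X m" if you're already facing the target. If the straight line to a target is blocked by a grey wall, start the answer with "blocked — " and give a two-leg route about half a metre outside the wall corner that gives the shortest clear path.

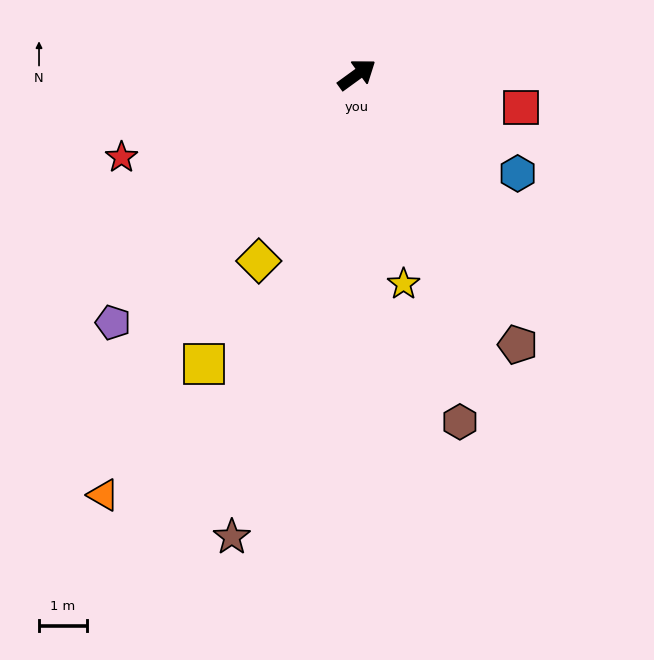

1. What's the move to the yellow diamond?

turn right 154°, forward 4.4 m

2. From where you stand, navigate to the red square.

turn right 47°, forward 3.5 m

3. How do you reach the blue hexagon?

turn right 68°, forward 3.9 m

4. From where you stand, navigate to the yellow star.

turn right 113°, forward 4.5 m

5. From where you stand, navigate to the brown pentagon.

turn right 95°, forward 6.6 m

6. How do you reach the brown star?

turn right 141°, forward 10.0 m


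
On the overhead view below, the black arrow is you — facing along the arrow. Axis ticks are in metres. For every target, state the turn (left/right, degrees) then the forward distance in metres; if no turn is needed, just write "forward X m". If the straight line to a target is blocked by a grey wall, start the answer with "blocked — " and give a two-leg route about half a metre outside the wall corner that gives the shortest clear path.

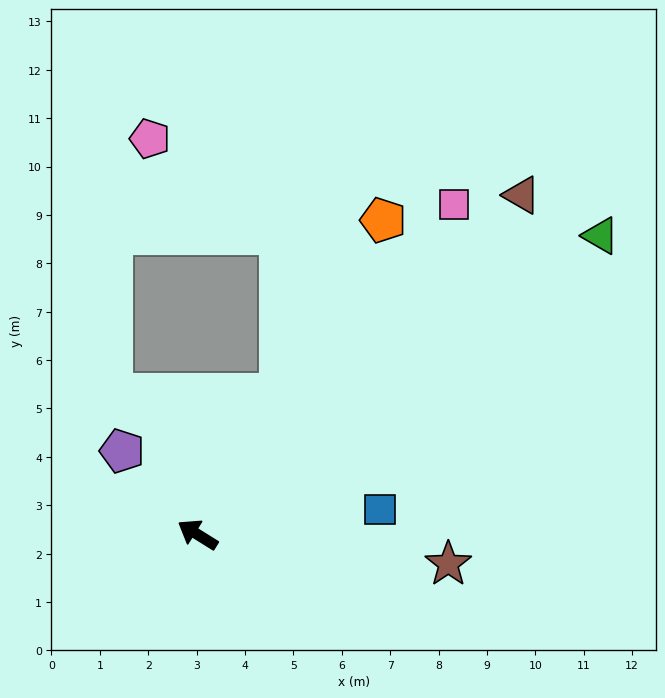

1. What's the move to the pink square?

turn right 96°, forward 8.6 m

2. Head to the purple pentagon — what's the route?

turn right 16°, forward 2.3 m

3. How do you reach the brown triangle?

turn right 102°, forward 9.7 m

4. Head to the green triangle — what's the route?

turn right 111°, forward 10.4 m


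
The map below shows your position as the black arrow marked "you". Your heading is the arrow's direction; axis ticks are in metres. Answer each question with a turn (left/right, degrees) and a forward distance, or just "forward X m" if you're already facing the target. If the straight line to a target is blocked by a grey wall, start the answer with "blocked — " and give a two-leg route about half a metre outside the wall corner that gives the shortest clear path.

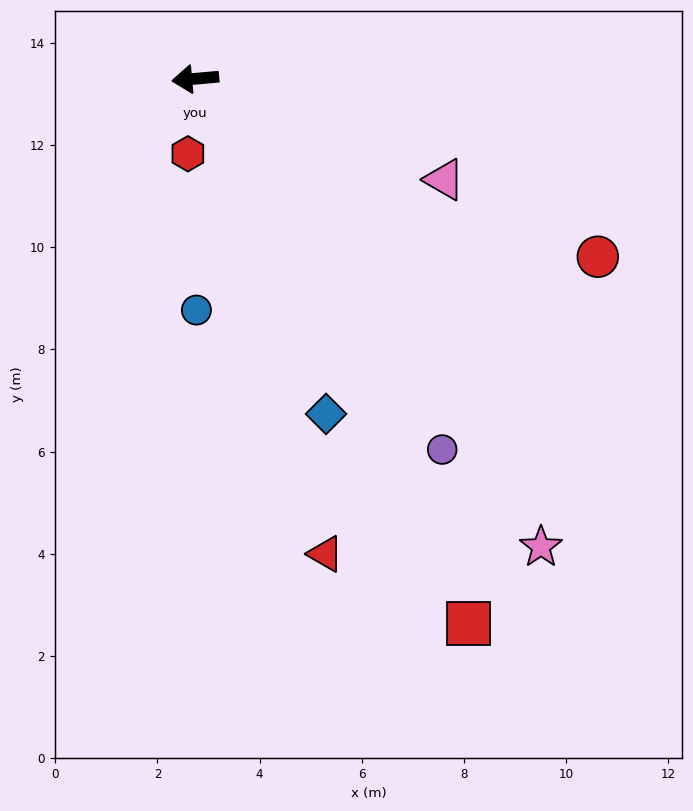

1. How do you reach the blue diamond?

turn left 106°, forward 7.0 m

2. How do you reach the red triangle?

turn left 100°, forward 9.6 m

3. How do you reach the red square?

turn left 112°, forward 11.9 m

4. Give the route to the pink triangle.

turn left 153°, forward 5.3 m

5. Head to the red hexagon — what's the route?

turn left 79°, forward 1.5 m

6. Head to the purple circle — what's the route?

turn left 119°, forward 8.7 m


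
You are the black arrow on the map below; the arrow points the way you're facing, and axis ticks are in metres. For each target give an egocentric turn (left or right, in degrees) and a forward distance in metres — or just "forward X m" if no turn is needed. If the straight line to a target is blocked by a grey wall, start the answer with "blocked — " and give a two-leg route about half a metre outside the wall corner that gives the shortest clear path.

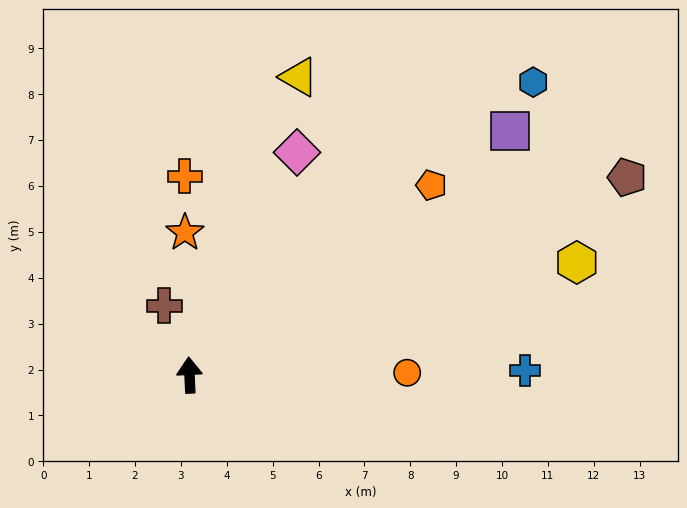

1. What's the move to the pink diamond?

turn right 29°, forward 5.4 m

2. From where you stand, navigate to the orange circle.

turn right 92°, forward 4.7 m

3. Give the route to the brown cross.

turn left 17°, forward 1.6 m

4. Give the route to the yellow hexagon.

turn right 77°, forward 8.8 m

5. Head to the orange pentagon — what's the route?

turn right 55°, forward 6.7 m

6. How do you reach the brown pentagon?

turn right 68°, forward 10.5 m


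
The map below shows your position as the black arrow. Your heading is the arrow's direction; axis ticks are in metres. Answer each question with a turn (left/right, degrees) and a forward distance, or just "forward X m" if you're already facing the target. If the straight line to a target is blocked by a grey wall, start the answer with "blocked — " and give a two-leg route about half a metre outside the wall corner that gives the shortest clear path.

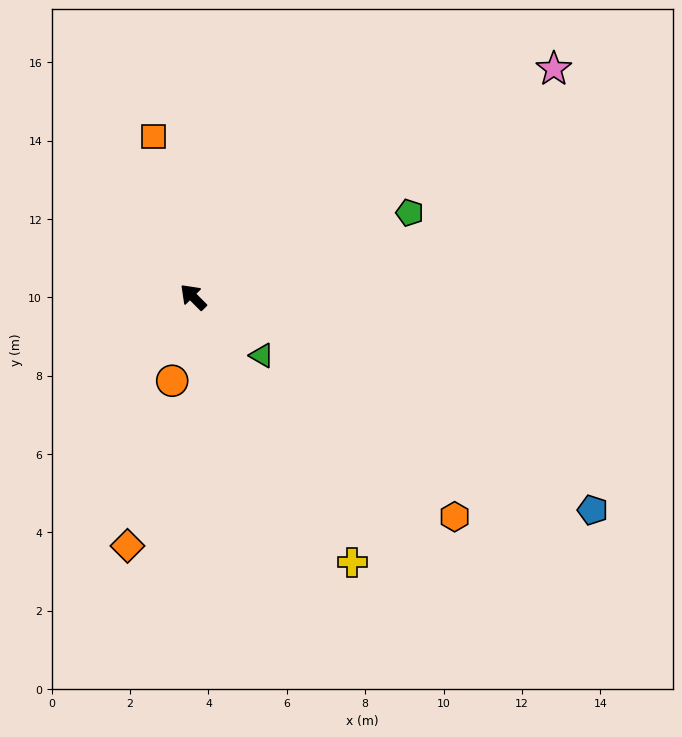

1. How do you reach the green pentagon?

turn right 114°, forward 5.9 m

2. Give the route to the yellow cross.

turn left 166°, forward 7.9 m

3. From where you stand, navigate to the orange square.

turn right 31°, forward 4.2 m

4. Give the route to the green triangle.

turn right 175°, forward 2.3 m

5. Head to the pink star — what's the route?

turn right 103°, forward 10.9 m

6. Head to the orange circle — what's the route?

turn left 121°, forward 2.2 m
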